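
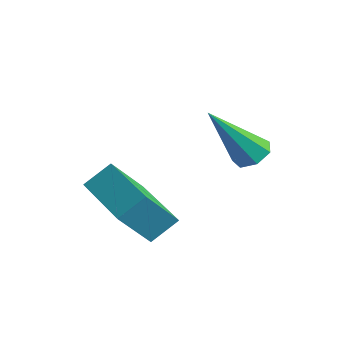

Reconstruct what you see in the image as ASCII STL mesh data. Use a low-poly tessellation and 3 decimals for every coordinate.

solid 
facet normal 0.086 0.591 -0.802
outer loop
vertex 2.83 3.434 -1.944
vertex 2.335 3.252 -2.131
vertex 2.443 3.688 -1.798
endloop
endfacet
facet normal 0.558 0.450 0.697
outer loop
vertex 2.83 3.434 -1.944
vertex 2.443 3.688 -1.798
vertex 2.165 2.068 -0.529
endloop
endfacet
facet normal 0.084 0.592 -0.802
outer loop
vertex 2.443 3.688 -1.798
vertex 2.335 3.252 -2.131
vertex 1.974 3.614 -1.902
endloop
endfacet
facet normal -0.262 0.623 0.737
outer loop
vertex 2.443 3.688 -1.798
vertex 1.974 3.614 -1.902
vertex 2.165 2.068 -0.529
endloop
endfacet
facet normal 0.086 0.593 -0.801
outer loop
vertex 1.974 3.614 -1.902
vertex 2.335 3.252 -2.131
vertex 1.777 3.267 -2.18
endloop
endfacet
facet normal -0.904 0.217 0.370
outer loop
vertex 1.974 3.614 -1.902
vertex 1.777 3.267 -2.18
vertex 2.165 2.068 -0.529
endloop
endfacet
facet normal 0.086 0.592 -0.802
outer loop
vertex 1.777 3.267 -2.18
vertex 2.335 3.252 -2.131
vertex 2.0 2.908 -2.421
endloop
endfacet
facet normal -0.879 -0.460 -0.128
outer loop
vertex 1.777 3.267 -2.18
vertex 2.0 2.908 -2.421
vertex 2.165 2.068 -0.529
endloop
endfacet
facet normal 0.085 0.593 -0.801
outer loop
vertex 2.0 2.908 -2.421
vertex 2.335 3.252 -2.131
vertex 2.475 2.809 -2.444
endloop
endfacet
facet normal -0.206 -0.901 -0.382
outer loop
vertex 2.0 2.908 -2.421
vertex 2.475 2.809 -2.444
vertex 2.165 2.068 -0.529
endloop
endfacet
facet normal 0.084 0.593 -0.801
outer loop
vertex 2.475 2.809 -2.444
vertex 2.335 3.252 -2.131
vertex 2.845 3.043 -2.232
endloop
endfacet
facet normal 0.603 -0.772 -0.201
outer loop
vertex 2.475 2.809 -2.444
vertex 2.845 3.043 -2.232
vertex 2.165 2.068 -0.529
endloop
endfacet
facet normal 0.084 0.593 -0.801
outer loop
vertex 2.845 3.043 -2.232
vertex 2.335 3.252 -2.131
vertex 2.83 3.434 -1.944
endloop
endfacet
facet normal 0.945 -0.170 0.280
outer loop
vertex 2.845 3.043 -2.232
vertex 2.83 3.434 -1.944
vertex 2.165 2.068 -0.529
endloop
endfacet
facet normal -0.986 0.121 0.114
outer loop
vertex 0.102 0.61 -2.688
vertex 0.093 1.537 -3.75
vertex -0.054 -0.089 -3.296
endloop
endfacet
facet normal 0.007 -0.657 0.754
outer loop
vertex 1.967 -0.337 -3.53
vertex 0.102 0.61 -2.688
vertex -0.054 -0.089 -3.296
endloop
endfacet
facet normal -0.986 0.121 0.114
outer loop
vertex -0.054 -0.089 -3.296
vertex 0.093 1.537 -3.75
vertex -0.063 0.838 -4.359
endloop
endfacet
facet normal -0.166 -0.744 -0.647
outer loop
vertex -0.063 0.838 -4.359
vertex 1.967 -0.337 -3.53
vertex -0.054 -0.089 -3.296
endloop
endfacet
facet normal 0.166 0.744 0.648
outer loop
vertex 0.102 0.61 -2.688
vertex 2.114 1.289 -3.984
vertex 0.093 1.537 -3.75
endloop
endfacet
facet normal 0.006 -0.658 0.753
outer loop
vertex 2.123 0.362 -2.921
vertex 0.102 0.61 -2.688
vertex 1.967 -0.337 -3.53
endloop
endfacet
facet normal 0.166 0.744 0.647
outer loop
vertex 2.123 0.362 -2.921
vertex 2.114 1.289 -3.984
vertex 0.102 0.61 -2.688
endloop
endfacet
facet normal -0.007 0.658 -0.753
outer loop
vertex 0.093 1.537 -3.75
vertex 2.114 1.289 -3.984
vertex -0.063 0.838 -4.359
endloop
endfacet
facet normal -0.166 -0.744 -0.648
outer loop
vertex 1.958 0.59 -4.592
vertex 1.967 -0.337 -3.53
vertex -0.063 0.838 -4.359
endloop
endfacet
facet normal -0.006 0.657 -0.754
outer loop
vertex -0.063 0.838 -4.359
vertex 2.114 1.289 -3.984
vertex 1.958 0.59 -4.592
endloop
endfacet
facet normal 0.986 -0.121 -0.114
outer loop
vertex 1.958 0.59 -4.592
vertex 2.123 0.362 -2.921
vertex 1.967 -0.337 -3.53
endloop
endfacet
facet normal 0.986 -0.121 -0.114
outer loop
vertex 2.114 1.289 -3.984
vertex 2.123 0.362 -2.921
vertex 1.958 0.59 -4.592
endloop
endfacet

endsolid


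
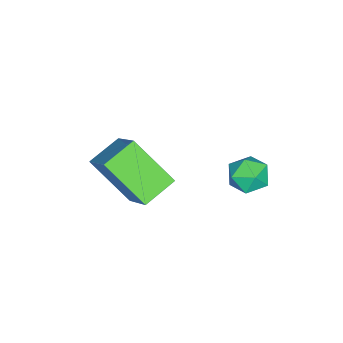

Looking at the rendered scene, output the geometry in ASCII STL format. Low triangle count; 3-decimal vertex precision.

solid 
facet normal -0.459 0.888 -0.025
outer loop
vertex 0.144 1.366 0.063
vertex -0.623 0.966 -0.056
vertex -0.34 1.135 0.752
endloop
endfacet
facet normal 0.120 0.913 0.391
outer loop
vertex 0.144 1.366 0.063
vertex -0.34 1.135 0.752
vertex 0.524 1.015 0.766
endloop
endfacet
facet normal 0.684 0.729 -0.006
outer loop
vertex 0.144 1.366 0.063
vertex 0.524 1.015 0.766
vertex 0.776 0.772 -0.033
endloop
endfacet
facet normal 0.453 0.590 -0.668
outer loop
vertex 0.144 1.366 0.063
vertex 0.776 0.772 -0.033
vertex 0.067 0.741 -0.541
endloop
endfacet
facet normal -0.253 0.688 -0.680
outer loop
vertex 0.144 1.366 0.063
vertex 0.067 0.741 -0.541
vertex -0.623 0.966 -0.056
endloop
endfacet
facet normal 0.044 0.424 0.904
outer loop
vertex 0.524 1.015 0.766
vertex -0.34 1.135 0.752
vertex -0.007 0.399 1.081
endloop
endfacet
facet normal -0.894 0.384 0.233
outer loop
vertex -0.34 1.135 0.752
vertex -0.623 0.966 -0.056
vertex -0.716 0.368 0.573
endloop
endfacet
facet normal -0.561 0.061 -0.826
outer loop
vertex -0.623 0.966 -0.056
vertex 0.067 0.741 -0.541
vertex -0.464 0.125 -0.226
endloop
endfacet
facet normal 0.582 -0.097 -0.807
outer loop
vertex 0.067 0.741 -0.541
vertex 0.776 0.772 -0.033
vertex 0.4 0.005 -0.212
endloop
endfacet
facet normal 0.956 0.128 0.263
outer loop
vertex 0.776 0.772 -0.033
vertex 0.524 1.015 0.766
vertex 0.683 0.174 0.596
endloop
endfacet
facet normal -0.453 -0.590 0.668
outer loop
vertex -0.084 -0.226 0.477
vertex -0.007 0.399 1.081
vertex -0.716 0.368 0.573
endloop
endfacet
facet normal -0.684 -0.729 0.006
outer loop
vertex -0.084 -0.226 0.477
vertex -0.716 0.368 0.573
vertex -0.464 0.125 -0.226
endloop
endfacet
facet normal -0.120 -0.913 -0.391
outer loop
vertex -0.084 -0.226 0.477
vertex -0.464 0.125 -0.226
vertex 0.4 0.005 -0.212
endloop
endfacet
facet normal 0.459 -0.888 0.025
outer loop
vertex -0.084 -0.226 0.477
vertex 0.4 0.005 -0.212
vertex 0.683 0.174 0.596
endloop
endfacet
facet normal 0.253 -0.688 0.680
outer loop
vertex -0.084 -0.226 0.477
vertex 0.683 0.174 0.596
vertex -0.007 0.399 1.081
endloop
endfacet
facet normal -0.582 0.097 0.807
outer loop
vertex -0.716 0.368 0.573
vertex -0.007 0.399 1.081
vertex -0.34 1.135 0.752
endloop
endfacet
facet normal -0.956 -0.128 -0.263
outer loop
vertex -0.464 0.125 -0.226
vertex -0.716 0.368 0.573
vertex -0.623 0.966 -0.056
endloop
endfacet
facet normal -0.044 -0.424 -0.904
outer loop
vertex 0.4 0.005 -0.212
vertex -0.464 0.125 -0.226
vertex 0.067 0.741 -0.541
endloop
endfacet
facet normal 0.894 -0.384 -0.233
outer loop
vertex 0.683 0.174 0.596
vertex 0.4 0.005 -0.212
vertex 0.776 0.772 -0.033
endloop
endfacet
facet normal 0.561 -0.061 0.826
outer loop
vertex -0.007 0.399 1.081
vertex 0.683 0.174 0.596
vertex 0.524 1.015 0.766
endloop
endfacet
facet normal -0.838 0.420 0.348
outer loop
vertex 2.439 -2.784 3.27
vertex 2.656 -1.147 1.817
vertex 1.263 -3.921 1.814
endloop
endfacet
facet normal -0.098 -0.744 0.661
outer loop
vertex 2.444 -4.513 1.323
vertex 2.439 -2.784 3.27
vertex 1.263 -3.921 1.814
endloop
endfacet
facet normal -0.838 0.420 0.349
outer loop
vertex 1.263 -3.921 1.814
vertex 2.656 -1.147 1.817
vertex 1.48 -2.283 0.361
endloop
endfacet
facet normal -0.537 -0.519 -0.665
outer loop
vertex 1.48 -2.283 0.361
vertex 2.444 -4.513 1.323
vertex 1.263 -3.921 1.814
endloop
endfacet
facet normal 0.537 0.519 0.665
outer loop
vertex 2.439 -2.784 3.27
vertex 3.837 -1.739 1.326
vertex 2.656 -1.147 1.817
endloop
endfacet
facet normal -0.099 -0.744 0.661
outer loop
vertex 3.62 -3.377 2.779
vertex 2.439 -2.784 3.27
vertex 2.444 -4.513 1.323
endloop
endfacet
facet normal 0.537 0.519 0.665
outer loop
vertex 3.62 -3.377 2.779
vertex 3.837 -1.739 1.326
vertex 2.439 -2.784 3.27
endloop
endfacet
facet normal 0.099 0.744 -0.660
outer loop
vertex 2.656 -1.147 1.817
vertex 3.837 -1.739 1.326
vertex 1.48 -2.283 0.361
endloop
endfacet
facet normal -0.537 -0.519 -0.665
outer loop
vertex 2.661 -2.876 -0.13
vertex 2.444 -4.513 1.323
vertex 1.48 -2.283 0.361
endloop
endfacet
facet normal 0.099 0.744 -0.661
outer loop
vertex 1.48 -2.283 0.361
vertex 3.837 -1.739 1.326
vertex 2.661 -2.876 -0.13
endloop
endfacet
facet normal 0.838 -0.420 -0.349
outer loop
vertex 2.661 -2.876 -0.13
vertex 3.62 -3.377 2.779
vertex 2.444 -4.513 1.323
endloop
endfacet
facet normal 0.838 -0.420 -0.349
outer loop
vertex 3.837 -1.739 1.326
vertex 3.62 -3.377 2.779
vertex 2.661 -2.876 -0.13
endloop
endfacet

endsolid


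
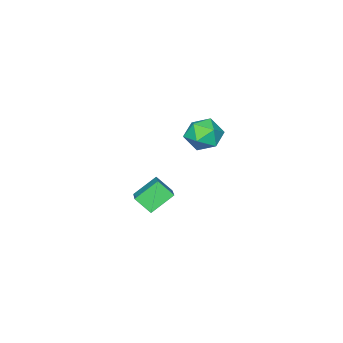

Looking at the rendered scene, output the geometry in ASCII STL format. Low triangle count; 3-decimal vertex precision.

solid 
facet normal -0.001 0.178 0.984
outer loop
vertex 3.818 1.301 4.099
vertex 3.122 0.418 4.258
vertex 4.247 0.267 4.286
endloop
endfacet
facet normal 0.616 0.380 0.689
outer loop
vertex 3.818 1.301 4.099
vertex 4.247 0.267 4.286
vertex 4.712 0.94 3.499
endloop
endfacet
facet normal 0.472 0.862 0.184
outer loop
vertex 3.818 1.301 4.099
vertex 4.712 0.94 3.499
vertex 3.874 1.508 2.984
endloop
endfacet
facet normal -0.235 0.958 0.166
outer loop
vertex 3.818 1.301 4.099
vertex 3.874 1.508 2.984
vertex 2.892 1.186 3.453
endloop
endfacet
facet normal -0.527 0.535 0.661
outer loop
vertex 3.818 1.301 4.099
vertex 2.892 1.186 3.453
vertex 3.122 0.418 4.258
endloop
endfacet
facet normal 0.908 -0.190 0.374
outer loop
vertex 4.712 0.94 3.499
vertex 4.247 0.267 4.286
vertex 4.568 -0.166 3.287
endloop
endfacet
facet normal -0.091 -0.518 0.851
outer loop
vertex 4.247 0.267 4.286
vertex 3.122 0.418 4.258
vertex 3.586 -0.488 3.756
endloop
endfacet
facet normal -0.943 0.060 0.327
outer loop
vertex 3.122 0.418 4.258
vertex 2.892 1.186 3.453
vertex 2.748 0.08 3.241
endloop
endfacet
facet normal -0.470 0.744 -0.474
outer loop
vertex 2.892 1.186 3.453
vertex 3.874 1.508 2.984
vertex 3.213 0.753 2.454
endloop
endfacet
facet normal 0.673 0.591 -0.444
outer loop
vertex 3.874 1.508 2.984
vertex 4.712 0.94 3.499
vertex 4.338 0.602 2.482
endloop
endfacet
facet normal 0.235 -0.958 -0.166
outer loop
vertex 3.642 -0.281 2.641
vertex 4.568 -0.166 3.287
vertex 3.586 -0.488 3.756
endloop
endfacet
facet normal -0.472 -0.862 -0.184
outer loop
vertex 3.642 -0.281 2.641
vertex 3.586 -0.488 3.756
vertex 2.748 0.08 3.241
endloop
endfacet
facet normal -0.616 -0.380 -0.689
outer loop
vertex 3.642 -0.281 2.641
vertex 2.748 0.08 3.241
vertex 3.213 0.753 2.454
endloop
endfacet
facet normal 0.001 -0.178 -0.984
outer loop
vertex 3.642 -0.281 2.641
vertex 3.213 0.753 2.454
vertex 4.338 0.602 2.482
endloop
endfacet
facet normal 0.527 -0.535 -0.661
outer loop
vertex 3.642 -0.281 2.641
vertex 4.338 0.602 2.482
vertex 4.568 -0.166 3.287
endloop
endfacet
facet normal 0.470 -0.744 0.474
outer loop
vertex 3.586 -0.488 3.756
vertex 4.568 -0.166 3.287
vertex 4.247 0.267 4.286
endloop
endfacet
facet normal -0.673 -0.591 0.444
outer loop
vertex 2.748 0.08 3.241
vertex 3.586 -0.488 3.756
vertex 3.122 0.418 4.258
endloop
endfacet
facet normal -0.908 0.190 -0.374
outer loop
vertex 3.213 0.753 2.454
vertex 2.748 0.08 3.241
vertex 2.892 1.186 3.453
endloop
endfacet
facet normal 0.091 0.518 -0.851
outer loop
vertex 4.338 0.602 2.482
vertex 3.213 0.753 2.454
vertex 3.874 1.508 2.984
endloop
endfacet
facet normal 0.943 -0.060 -0.327
outer loop
vertex 4.568 -0.166 3.287
vertex 4.338 0.602 2.482
vertex 4.712 0.94 3.499
endloop
endfacet
facet normal -0.607 -0.660 -0.444
outer loop
vertex 2.556 -4.121 -2.715
vertex 2.213 -3.226 -3.577
vertex 3.837 -4.613 -3.735
endloop
endfacet
facet normal 0.266 -0.694 0.669
outer loop
vertex 5.087 -3.254 -2.823
vertex 2.556 -4.121 -2.715
vertex 3.837 -4.613 -3.735
endloop
endfacet
facet normal -0.607 -0.660 -0.443
outer loop
vertex 3.837 -4.613 -3.735
vertex 2.213 -3.226 -3.577
vertex 3.493 -3.718 -4.598
endloop
endfacet
facet normal 0.749 -0.288 -0.597
outer loop
vertex 3.493 -3.718 -4.598
vertex 5.087 -3.254 -2.823
vertex 3.837 -4.613 -3.735
endloop
endfacet
facet normal -0.749 0.288 0.597
outer loop
vertex 2.556 -4.121 -2.715
vertex 3.463 -1.867 -2.665
vertex 2.213 -3.226 -3.577
endloop
endfacet
facet normal 0.266 -0.694 0.669
outer loop
vertex 3.807 -2.762 -1.802
vertex 2.556 -4.121 -2.715
vertex 5.087 -3.254 -2.823
endloop
endfacet
facet normal -0.749 0.288 0.597
outer loop
vertex 3.807 -2.762 -1.802
vertex 3.463 -1.867 -2.665
vertex 2.556 -4.121 -2.715
endloop
endfacet
facet normal -0.267 0.694 -0.669
outer loop
vertex 2.213 -3.226 -3.577
vertex 3.463 -1.867 -2.665
vertex 3.493 -3.718 -4.598
endloop
endfacet
facet normal 0.749 -0.288 -0.597
outer loop
vertex 4.744 -2.359 -3.685
vertex 5.087 -3.254 -2.823
vertex 3.493 -3.718 -4.598
endloop
endfacet
facet normal -0.266 0.694 -0.669
outer loop
vertex 3.493 -3.718 -4.598
vertex 3.463 -1.867 -2.665
vertex 4.744 -2.359 -3.685
endloop
endfacet
facet normal 0.607 0.660 0.443
outer loop
vertex 4.744 -2.359 -3.685
vertex 3.807 -2.762 -1.802
vertex 5.087 -3.254 -2.823
endloop
endfacet
facet normal 0.606 0.660 0.443
outer loop
vertex 3.463 -1.867 -2.665
vertex 3.807 -2.762 -1.802
vertex 4.744 -2.359 -3.685
endloop
endfacet

endsolid


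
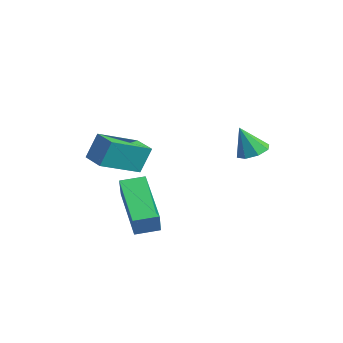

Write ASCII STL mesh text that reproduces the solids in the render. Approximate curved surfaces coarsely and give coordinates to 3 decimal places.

solid 
facet normal -0.979 -0.186 0.085
outer loop
vertex -2.473 -0.505 0.254
vertex -2.817 1.02 -0.362
vertex -2.483 -0.922 -0.774
endloop
endfacet
facet normal 0.204 -0.908 0.366
outer loop
vertex -1.523 -0.74 -0.858
vertex -2.473 -0.505 0.254
vertex -2.483 -0.922 -0.774
endloop
endfacet
facet normal -0.979 -0.186 0.084
outer loop
vertex -2.483 -0.922 -0.774
vertex -2.817 1.02 -0.362
vertex -2.826 0.602 -1.391
endloop
endfacet
facet normal -0.010 -0.377 -0.926
outer loop
vertex -2.826 0.602 -1.391
vertex -1.523 -0.74 -0.858
vertex -2.483 -0.922 -0.774
endloop
endfacet
facet normal 0.010 0.376 0.926
outer loop
vertex -2.473 -0.505 0.254
vertex -1.857 1.202 -0.446
vertex -2.817 1.02 -0.362
endloop
endfacet
facet normal 0.205 -0.907 0.367
outer loop
vertex -1.514 -0.322 0.171
vertex -2.473 -0.505 0.254
vertex -1.523 -0.74 -0.858
endloop
endfacet
facet normal 0.008 0.377 0.926
outer loop
vertex -1.514 -0.322 0.171
vertex -1.857 1.202 -0.446
vertex -2.473 -0.505 0.254
endloop
endfacet
facet normal -0.204 0.908 -0.367
outer loop
vertex -2.817 1.02 -0.362
vertex -1.857 1.202 -0.446
vertex -2.826 0.602 -1.391
endloop
endfacet
facet normal -0.008 -0.376 -0.927
outer loop
vertex -1.867 0.785 -1.474
vertex -1.523 -0.74 -0.858
vertex -2.826 0.602 -1.391
endloop
endfacet
facet normal -0.205 0.908 -0.366
outer loop
vertex -2.826 0.602 -1.391
vertex -1.857 1.202 -0.446
vertex -1.867 0.785 -1.474
endloop
endfacet
facet normal 0.979 0.187 -0.084
outer loop
vertex -1.867 0.785 -1.474
vertex -1.514 -0.322 0.171
vertex -1.523 -0.74 -0.858
endloop
endfacet
facet normal 0.979 0.186 -0.085
outer loop
vertex -1.857 1.202 -0.446
vertex -1.514 -0.322 0.171
vertex -1.867 0.785 -1.474
endloop
endfacet
facet normal 0.072 0.391 -0.918
outer loop
vertex 2.439 2.808 0.41
vertex 2.061 3.223 0.557
vertex 2.638 3.168 0.579
endloop
endfacet
facet normal 0.776 -0.563 0.285
outer loop
vertex 2.439 2.808 0.41
vertex 2.638 3.168 0.579
vertex 1.979 2.777 1.603
endloop
endfacet
facet normal 0.072 0.390 -0.918
outer loop
vertex 2.638 3.168 0.579
vertex 2.061 3.223 0.557
vertex 2.499 3.559 0.734
endloop
endfacet
facet normal 0.826 0.072 0.559
outer loop
vertex 2.638 3.168 0.579
vertex 2.499 3.559 0.734
vertex 1.979 2.777 1.603
endloop
endfacet
facet normal 0.072 0.390 -0.918
outer loop
vertex 2.499 3.559 0.734
vertex 2.061 3.223 0.557
vertex 2.103 3.754 0.786
endloop
endfacet
facet normal 0.375 0.566 0.734
outer loop
vertex 2.499 3.559 0.734
vertex 2.103 3.754 0.786
vertex 1.979 2.777 1.603
endloop
endfacet
facet normal 0.070 0.390 -0.918
outer loop
vertex 2.103 3.754 0.786
vertex 2.061 3.223 0.557
vertex 1.683 3.637 0.704
endloop
endfacet
facet normal -0.314 0.632 0.708
outer loop
vertex 2.103 3.754 0.786
vertex 1.683 3.637 0.704
vertex 1.979 2.777 1.603
endloop
endfacet
facet normal 0.072 0.392 -0.917
outer loop
vertex 1.683 3.637 0.704
vertex 2.061 3.223 0.557
vertex 1.484 3.278 0.535
endloop
endfacet
facet normal -0.837 0.230 0.496
outer loop
vertex 1.683 3.637 0.704
vertex 1.484 3.278 0.535
vertex 1.979 2.777 1.603
endloop
endfacet
facet normal 0.072 0.391 -0.918
outer loop
vertex 1.484 3.278 0.535
vertex 2.061 3.223 0.557
vertex 1.623 2.886 0.379
endloop
endfacet
facet normal -0.888 -0.403 0.222
outer loop
vertex 1.484 3.278 0.535
vertex 1.623 2.886 0.379
vertex 1.979 2.777 1.603
endloop
endfacet
facet normal 0.073 0.390 -0.918
outer loop
vertex 1.623 2.886 0.379
vertex 2.061 3.223 0.557
vertex 2.019 2.692 0.328
endloop
endfacet
facet normal -0.435 -0.899 0.046
outer loop
vertex 1.623 2.886 0.379
vertex 2.019 2.692 0.328
vertex 1.979 2.777 1.603
endloop
endfacet
facet normal 0.071 0.390 -0.918
outer loop
vertex 2.019 2.692 0.328
vertex 2.061 3.223 0.557
vertex 2.439 2.808 0.41
endloop
endfacet
facet normal 0.252 -0.965 0.072
outer loop
vertex 2.019 2.692 0.328
vertex 2.439 2.808 0.41
vertex 1.979 2.777 1.603
endloop
endfacet
facet normal -0.516 0.221 -0.828
outer loop
vertex -0.538 -0.336 -1.845
vertex -0.389 0.511 -1.712
vertex 1.183 -0.465 -2.952
endloop
endfacet
facet normal -0.172 -0.973 -0.154
outer loop
vertex 1.709 -0.691 -2.108
vertex -0.538 -0.336 -1.845
vertex 1.183 -0.465 -2.952
endloop
endfacet
facet normal -0.516 0.221 -0.828
outer loop
vertex 1.183 -0.465 -2.952
vertex -0.389 0.511 -1.712
vertex 1.332 0.381 -2.819
endloop
endfacet
facet normal 0.839 -0.063 -0.540
outer loop
vertex 1.332 0.381 -2.819
vertex 1.709 -0.691 -2.108
vertex 1.183 -0.465 -2.952
endloop
endfacet
facet normal -0.839 0.063 0.540
outer loop
vertex -0.538 -0.336 -1.845
vertex 0.137 0.285 -0.868
vertex -0.389 0.511 -1.712
endloop
endfacet
facet normal -0.172 -0.973 -0.153
outer loop
vertex -0.012 -0.561 -1.001
vertex -0.538 -0.336 -1.845
vertex 1.709 -0.691 -2.108
endloop
endfacet
facet normal -0.839 0.063 0.540
outer loop
vertex -0.012 -0.561 -1.001
vertex 0.137 0.285 -0.868
vertex -0.538 -0.336 -1.845
endloop
endfacet
facet normal 0.172 0.973 0.153
outer loop
vertex -0.389 0.511 -1.712
vertex 0.137 0.285 -0.868
vertex 1.332 0.381 -2.819
endloop
endfacet
facet normal 0.839 -0.063 -0.540
outer loop
vertex 1.858 0.156 -1.975
vertex 1.709 -0.691 -2.108
vertex 1.332 0.381 -2.819
endloop
endfacet
facet normal 0.171 0.973 0.153
outer loop
vertex 1.332 0.381 -2.819
vertex 0.137 0.285 -0.868
vertex 1.858 0.156 -1.975
endloop
endfacet
facet normal 0.516 -0.221 0.828
outer loop
vertex 1.858 0.156 -1.975
vertex -0.012 -0.561 -1.001
vertex 1.709 -0.691 -2.108
endloop
endfacet
facet normal 0.516 -0.221 0.828
outer loop
vertex 0.137 0.285 -0.868
vertex -0.012 -0.561 -1.001
vertex 1.858 0.156 -1.975
endloop
endfacet

endsolid


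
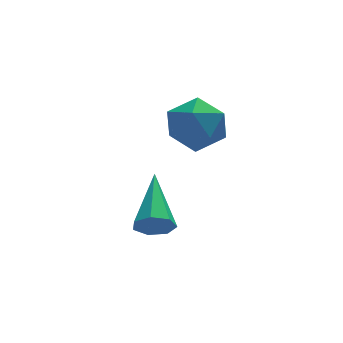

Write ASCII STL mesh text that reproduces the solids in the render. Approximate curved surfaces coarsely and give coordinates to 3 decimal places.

solid 
facet normal 0.433 0.837 -0.335
outer loop
vertex -1.048 -1.819 1.802
vertex -1.332 -1.423 2.423
vertex -0.625 -1.772 2.466
endloop
endfacet
facet normal 0.806 0.260 -0.532
outer loop
vertex -1.048 -1.819 1.802
vertex -0.625 -1.772 2.466
vertex -0.665 -2.454 2.072
endloop
endfacet
facet normal 0.375 -0.162 -0.913
outer loop
vertex -1.048 -1.819 1.802
vertex -0.665 -2.454 2.072
vertex -1.396 -2.526 1.784
endloop
endfacet
facet normal -0.264 0.154 -0.952
outer loop
vertex -1.048 -1.819 1.802
vertex -1.396 -2.526 1.784
vertex -1.808 -1.89 2.001
endloop
endfacet
facet normal -0.228 0.770 -0.595
outer loop
vertex -1.048 -1.819 1.802
vertex -1.808 -1.89 2.001
vertex -1.332 -1.423 2.423
endloop
endfacet
facet normal 0.994 -0.093 0.060
outer loop
vertex -0.665 -2.454 2.072
vertex -0.625 -1.772 2.466
vertex -0.712 -2.45 2.859
endloop
endfacet
facet normal 0.391 0.839 0.378
outer loop
vertex -0.625 -1.772 2.466
vertex -1.332 -1.423 2.423
vertex -1.124 -1.814 3.076
endloop
endfacet
facet normal -0.679 0.732 -0.044
outer loop
vertex -1.332 -1.423 2.423
vertex -1.808 -1.89 2.001
vertex -1.855 -1.886 2.788
endloop
endfacet
facet normal -0.737 -0.266 -0.621
outer loop
vertex -1.808 -1.89 2.001
vertex -1.396 -2.526 1.784
vertex -1.895 -2.568 2.394
endloop
endfacet
facet normal 0.296 -0.775 -0.558
outer loop
vertex -1.396 -2.526 1.784
vertex -0.665 -2.454 2.072
vertex -1.188 -2.917 2.437
endloop
endfacet
facet normal 0.264 -0.154 0.952
outer loop
vertex -1.472 -2.521 3.058
vertex -0.712 -2.45 2.859
vertex -1.124 -1.814 3.076
endloop
endfacet
facet normal -0.375 0.162 0.913
outer loop
vertex -1.472 -2.521 3.058
vertex -1.124 -1.814 3.076
vertex -1.855 -1.886 2.788
endloop
endfacet
facet normal -0.806 -0.260 0.532
outer loop
vertex -1.472 -2.521 3.058
vertex -1.855 -1.886 2.788
vertex -1.895 -2.568 2.394
endloop
endfacet
facet normal -0.433 -0.837 0.335
outer loop
vertex -1.472 -2.521 3.058
vertex -1.895 -2.568 2.394
vertex -1.188 -2.917 2.437
endloop
endfacet
facet normal 0.228 -0.770 0.595
outer loop
vertex -1.472 -2.521 3.058
vertex -1.188 -2.917 2.437
vertex -0.712 -2.45 2.859
endloop
endfacet
facet normal 0.737 0.266 0.621
outer loop
vertex -1.124 -1.814 3.076
vertex -0.712 -2.45 2.859
vertex -0.625 -1.772 2.466
endloop
endfacet
facet normal -0.296 0.775 0.558
outer loop
vertex -1.855 -1.886 2.788
vertex -1.124 -1.814 3.076
vertex -1.332 -1.423 2.423
endloop
endfacet
facet normal -0.994 0.093 -0.060
outer loop
vertex -1.895 -2.568 2.394
vertex -1.855 -1.886 2.788
vertex -1.808 -1.89 2.001
endloop
endfacet
facet normal -0.391 -0.839 -0.378
outer loop
vertex -1.188 -2.917 2.437
vertex -1.895 -2.568 2.394
vertex -1.396 -2.526 1.784
endloop
endfacet
facet normal 0.679 -0.732 0.044
outer loop
vertex -0.712 -2.45 2.859
vertex -1.188 -2.917 2.437
vertex -0.665 -2.454 2.072
endloop
endfacet
facet normal -0.261 -0.870 -0.419
outer loop
vertex -2.139 -2.832 -0.6
vertex -2.468 -2.916 -0.22
vertex -2.549 -2.678 -0.664
endloop
endfacet
facet normal 0.331 0.569 -0.753
outer loop
vertex -2.139 -2.832 -0.6
vertex -2.549 -2.678 -0.664
vertex -2.032 -1.464 0.48
endloop
endfacet
facet normal -0.262 -0.870 -0.418
outer loop
vertex -2.549 -2.678 -0.664
vertex -2.468 -2.916 -0.22
vertex -2.898 -2.703 -0.393
endloop
endfacet
facet normal -0.467 0.704 -0.536
outer loop
vertex -2.549 -2.678 -0.664
vertex -2.898 -2.703 -0.393
vertex -2.032 -1.464 0.48
endloop
endfacet
facet normal -0.261 -0.869 -0.420
outer loop
vertex -2.898 -2.703 -0.393
vertex -2.468 -2.916 -0.22
vertex -2.924 -2.889 0.008
endloop
endfacet
facet normal -0.860 0.482 0.168
outer loop
vertex -2.898 -2.703 -0.393
vertex -2.924 -2.889 0.008
vertex -2.032 -1.464 0.48
endloop
endfacet
facet normal -0.261 -0.869 -0.420
outer loop
vertex -2.924 -2.889 0.008
vertex -2.468 -2.916 -0.22
vertex -2.607 -3.095 0.237
endloop
endfacet
facet normal -0.553 0.071 0.830
outer loop
vertex -2.924 -2.889 0.008
vertex -2.607 -3.095 0.237
vertex -2.032 -1.464 0.48
endloop
endfacet
facet normal -0.261 -0.869 -0.420
outer loop
vertex -2.607 -3.095 0.237
vertex -2.468 -2.916 -0.22
vertex -2.185 -3.166 0.122
endloop
endfacet
facet normal 0.222 -0.220 0.950
outer loop
vertex -2.607 -3.095 0.237
vertex -2.185 -3.166 0.122
vertex -2.032 -1.464 0.48
endloop
endfacet
facet normal -0.261 -0.869 -0.419
outer loop
vertex -2.185 -3.166 0.122
vertex -2.468 -2.916 -0.22
vertex -1.977 -3.049 -0.25
endloop
endfacet
facet normal 0.882 -0.172 0.439
outer loop
vertex -2.185 -3.166 0.122
vertex -1.977 -3.049 -0.25
vertex -2.032 -1.464 0.48
endloop
endfacet
facet normal -0.261 -0.870 -0.418
outer loop
vertex -1.977 -3.049 -0.25
vertex -2.468 -2.916 -0.22
vertex -2.139 -2.832 -0.6
endloop
endfacet
facet normal 0.930 0.179 -0.319
outer loop
vertex -1.977 -3.049 -0.25
vertex -2.139 -2.832 -0.6
vertex -2.032 -1.464 0.48
endloop
endfacet

endsolid


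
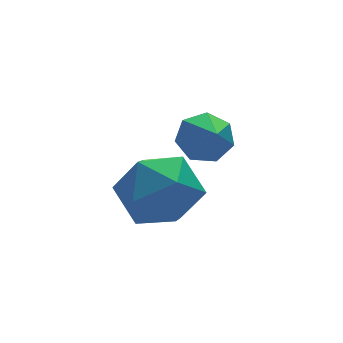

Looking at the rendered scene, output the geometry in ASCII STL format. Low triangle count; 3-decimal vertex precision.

solid 
facet normal 0.186 0.747 -0.639
outer loop
vertex 2.116 -1.154 -2.038
vertex 1.569 -0.822 -1.809
vertex 2.21 -0.789 -1.584
endloop
endfacet
facet normal 0.794 -0.543 0.272
outer loop
vertex 2.116 -1.154 -2.038
vertex 2.21 -0.789 -1.584
vertex 1.331 -1.778 -0.991
endloop
endfacet
facet normal 0.185 0.747 -0.638
outer loop
vertex 2.21 -0.789 -1.584
vertex 1.569 -0.822 -1.809
vertex 1.82 -0.449 -1.299
endloop
endfacet
facet normal 0.577 -0.023 0.817
outer loop
vertex 2.21 -0.789 -1.584
vertex 1.82 -0.449 -1.299
vertex 1.331 -1.778 -0.991
endloop
endfacet
facet normal 0.187 0.747 -0.638
outer loop
vertex 1.82 -0.449 -1.299
vertex 1.569 -0.822 -1.809
vertex 1.242 -0.39 -1.399
endloop
endfacet
facet normal -0.137 0.271 0.953
outer loop
vertex 1.82 -0.449 -1.299
vertex 1.242 -0.39 -1.399
vertex 1.331 -1.778 -0.991
endloop
endfacet
facet normal 0.185 0.746 -0.639
outer loop
vertex 1.242 -0.39 -1.399
vertex 1.569 -0.822 -1.809
vertex 0.909 -0.657 -1.807
endloop
endfacet
facet normal -0.806 0.119 0.580
outer loop
vertex 1.242 -0.39 -1.399
vertex 0.909 -0.657 -1.807
vertex 1.331 -1.778 -0.991
endloop
endfacet
facet normal 0.185 0.747 -0.638
outer loop
vertex 0.909 -0.657 -1.807
vertex 1.569 -0.822 -1.809
vertex 1.074 -1.048 -2.217
endloop
endfacet
facet normal -0.930 -0.367 -0.024
outer loop
vertex 0.909 -0.657 -1.807
vertex 1.074 -1.048 -2.217
vertex 1.331 -1.778 -0.991
endloop
endfacet
facet normal 0.187 0.746 -0.640
outer loop
vertex 1.074 -1.048 -2.217
vertex 1.569 -0.822 -1.809
vertex 1.611 -1.27 -2.319
endloop
endfacet
facet normal -0.414 -0.818 -0.400
outer loop
vertex 1.074 -1.048 -2.217
vertex 1.611 -1.27 -2.319
vertex 1.331 -1.778 -0.991
endloop
endfacet
facet normal 0.185 0.746 -0.640
outer loop
vertex 1.611 -1.27 -2.319
vertex 1.569 -0.822 -1.809
vertex 2.116 -1.154 -2.038
endloop
endfacet
facet normal 0.355 -0.896 -0.268
outer loop
vertex 1.611 -1.27 -2.319
vertex 2.116 -1.154 -2.038
vertex 1.331 -1.778 -0.991
endloop
endfacet
facet normal -0.978 -0.021 -0.206
outer loop
vertex 0.088 -0.336 -4.544
vertex -0.127 -0.639 -3.493
vertex -0.093 0.441 -3.765
endloop
endfacet
facet normal -0.643 0.462 -0.610
outer loop
vertex 0.088 -0.336 -4.544
vertex -0.093 0.441 -3.765
vertex 0.72 0.582 -4.515
endloop
endfacet
facet normal -0.135 0.124 -0.983
outer loop
vertex 0.088 -0.336 -4.544
vertex 0.72 0.582 -4.515
vertex 1.188 -0.411 -4.705
endloop
endfacet
facet normal -0.157 -0.567 -0.809
outer loop
vertex 0.088 -0.336 -4.544
vertex 1.188 -0.411 -4.705
vertex 0.665 -1.166 -4.074
endloop
endfacet
facet normal -0.678 -0.657 -0.328
outer loop
vertex 0.088 -0.336 -4.544
vertex 0.665 -1.166 -4.074
vertex -0.127 -0.639 -3.493
endloop
endfacet
facet normal -0.324 0.929 -0.176
outer loop
vertex 0.72 0.582 -4.515
vertex -0.093 0.441 -3.765
vertex 0.895 0.846 -3.446
endloop
endfacet
facet normal -0.866 0.148 0.478
outer loop
vertex -0.093 0.441 -3.765
vertex -0.127 -0.639 -3.493
vertex 0.372 0.091 -2.815
endloop
endfacet
facet normal -0.381 -0.881 0.280
outer loop
vertex -0.127 -0.639 -3.493
vertex 0.665 -1.166 -4.074
vertex 0.84 -0.902 -3.005
endloop
endfacet
facet normal 0.462 -0.735 -0.497
outer loop
vertex 0.665 -1.166 -4.074
vertex 1.188 -0.411 -4.705
vertex 1.653 -0.761 -3.755
endloop
endfacet
facet normal 0.497 0.383 -0.778
outer loop
vertex 1.188 -0.411 -4.705
vertex 0.72 0.582 -4.515
vertex 1.687 0.319 -4.027
endloop
endfacet
facet normal 0.157 0.567 0.809
outer loop
vertex 1.472 0.016 -2.976
vertex 0.895 0.846 -3.446
vertex 0.372 0.091 -2.815
endloop
endfacet
facet normal 0.135 -0.124 0.983
outer loop
vertex 1.472 0.016 -2.976
vertex 0.372 0.091 -2.815
vertex 0.84 -0.902 -3.005
endloop
endfacet
facet normal 0.643 -0.462 0.610
outer loop
vertex 1.472 0.016 -2.976
vertex 0.84 -0.902 -3.005
vertex 1.653 -0.761 -3.755
endloop
endfacet
facet normal 0.978 0.021 0.206
outer loop
vertex 1.472 0.016 -2.976
vertex 1.653 -0.761 -3.755
vertex 1.687 0.319 -4.027
endloop
endfacet
facet normal 0.678 0.657 0.328
outer loop
vertex 1.472 0.016 -2.976
vertex 1.687 0.319 -4.027
vertex 0.895 0.846 -3.446
endloop
endfacet
facet normal -0.462 0.735 0.497
outer loop
vertex 0.372 0.091 -2.815
vertex 0.895 0.846 -3.446
vertex -0.093 0.441 -3.765
endloop
endfacet
facet normal -0.497 -0.383 0.778
outer loop
vertex 0.84 -0.902 -3.005
vertex 0.372 0.091 -2.815
vertex -0.127 -0.639 -3.493
endloop
endfacet
facet normal 0.324 -0.929 0.176
outer loop
vertex 1.653 -0.761 -3.755
vertex 0.84 -0.902 -3.005
vertex 0.665 -1.166 -4.074
endloop
endfacet
facet normal 0.866 -0.148 -0.478
outer loop
vertex 1.687 0.319 -4.027
vertex 1.653 -0.761 -3.755
vertex 1.188 -0.411 -4.705
endloop
endfacet
facet normal 0.381 0.881 -0.280
outer loop
vertex 0.895 0.846 -3.446
vertex 1.687 0.319 -4.027
vertex 0.72 0.582 -4.515
endloop
endfacet

endsolid


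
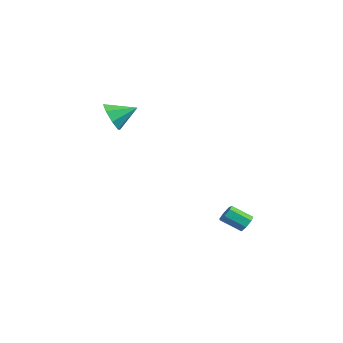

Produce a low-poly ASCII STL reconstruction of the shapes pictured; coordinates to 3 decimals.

solid 
facet normal -0.382 -0.820 -0.427
outer loop
vertex -1.127 -4.235 2.39
vertex -1.814 -4.225 2.986
vertex -1.671 -3.863 2.163
endloop
endfacet
facet normal 0.622 0.614 -0.485
outer loop
vertex -1.127 -4.235 2.39
vertex -1.671 -3.863 2.163
vertex -1.306 -3.135 3.554
endloop
endfacet
facet normal -0.382 -0.820 -0.427
outer loop
vertex -1.671 -3.863 2.163
vertex -1.814 -4.225 2.986
vertex -2.299 -3.704 2.419
endloop
endfacet
facet normal 0.032 0.882 -0.470
outer loop
vertex -1.671 -3.863 2.163
vertex -2.299 -3.704 2.419
vertex -1.306 -3.135 3.554
endloop
endfacet
facet normal -0.382 -0.820 -0.427
outer loop
vertex -2.299 -3.704 2.419
vertex -1.814 -4.225 2.986
vertex -2.643 -3.85 3.007
endloop
endfacet
facet normal -0.456 0.889 -0.046
outer loop
vertex -2.299 -3.704 2.419
vertex -2.643 -3.85 3.007
vertex -1.306 -3.135 3.554
endloop
endfacet
facet normal -0.382 -0.820 -0.426
outer loop
vertex -2.643 -3.85 3.007
vertex -1.814 -4.225 2.986
vertex -2.501 -4.215 3.583
endloop
endfacet
facet normal -0.558 0.632 0.538
outer loop
vertex -2.643 -3.85 3.007
vertex -2.501 -4.215 3.583
vertex -1.306 -3.135 3.554
endloop
endfacet
facet normal -0.383 -0.819 -0.427
outer loop
vertex -2.501 -4.215 3.583
vertex -1.814 -4.225 2.986
vertex -1.957 -4.587 3.809
endloop
endfacet
facet normal -0.213 0.261 0.942
outer loop
vertex -2.501 -4.215 3.583
vertex -1.957 -4.587 3.809
vertex -1.306 -3.135 3.554
endloop
endfacet
facet normal -0.382 -0.820 -0.427
outer loop
vertex -1.957 -4.587 3.809
vertex -1.814 -4.225 2.986
vertex -1.329 -4.746 3.553
endloop
endfacet
facet normal 0.376 -0.006 0.927
outer loop
vertex -1.957 -4.587 3.809
vertex -1.329 -4.746 3.553
vertex -1.306 -3.135 3.554
endloop
endfacet
facet normal -0.382 -0.820 -0.427
outer loop
vertex -1.329 -4.746 3.553
vertex -1.814 -4.225 2.986
vertex -0.985 -4.6 2.965
endloop
endfacet
facet normal 0.864 -0.013 0.503
outer loop
vertex -1.329 -4.746 3.553
vertex -0.985 -4.6 2.965
vertex -1.306 -3.135 3.554
endloop
endfacet
facet normal -0.382 -0.820 -0.426
outer loop
vertex -0.985 -4.6 2.965
vertex -1.814 -4.225 2.986
vertex -1.127 -4.235 2.39
endloop
endfacet
facet normal 0.966 0.245 -0.083
outer loop
vertex -0.985 -4.6 2.965
vertex -1.127 -4.235 2.39
vertex -1.306 -3.135 3.554
endloop
endfacet
facet normal 0.478 0.684 -0.551
outer loop
vertex 2.334 0.96 -3.26
vertex 1.942 0.947 -3.616
vertex 1.991 1.257 -3.189
endloop
endfacet
facet normal 0.462 0.337 0.820
outer loop
vertex 2.334 0.96 -3.26
vertex 1.991 1.257 -3.189
vertex 1.751 0.125 -2.588
endloop
endfacet
facet normal 0.462 0.337 0.820
outer loop
vertex 1.751 0.125 -2.588
vertex 1.991 1.257 -3.189
vertex 1.408 0.422 -2.517
endloop
endfacet
facet normal -0.478 -0.684 0.551
outer loop
vertex 1.751 0.125 -2.588
vertex 1.408 0.422 -2.517
vertex 1.358 0.113 -2.944
endloop
endfacet
facet normal 0.477 0.684 -0.552
outer loop
vertex 1.991 1.257 -3.189
vertex 1.942 0.947 -3.616
vertex 1.61 1.321 -3.439
endloop
endfacet
facet normal -0.295 0.716 0.633
outer loop
vertex 1.991 1.257 -3.189
vertex 1.61 1.321 -3.439
vertex 1.408 0.422 -2.517
endloop
endfacet
facet normal -0.294 0.716 0.634
outer loop
vertex 1.408 0.422 -2.517
vertex 1.61 1.321 -3.439
vertex 1.027 0.487 -2.767
endloop
endfacet
facet normal -0.478 -0.684 0.551
outer loop
vertex 1.408 0.422 -2.517
vertex 1.027 0.487 -2.767
vertex 1.358 0.113 -2.944
endloop
endfacet
facet normal 0.478 0.685 -0.550
outer loop
vertex 1.61 1.321 -3.439
vertex 1.942 0.947 -3.616
vertex 1.479 1.104 -3.823
endloop
endfacet
facet normal -0.831 0.556 -0.031
outer loop
vertex 1.61 1.321 -3.439
vertex 1.479 1.104 -3.823
vertex 1.027 0.487 -2.767
endloop
endfacet
facet normal -0.831 0.555 -0.032
outer loop
vertex 1.027 0.487 -2.767
vertex 1.479 1.104 -3.823
vertex 0.896 0.269 -3.151
endloop
endfacet
facet normal -0.478 -0.684 0.551
outer loop
vertex 1.027 0.487 -2.767
vertex 0.896 0.269 -3.151
vertex 1.358 0.113 -2.944
endloop
endfacet
facet normal 0.478 0.684 -0.550
outer loop
vertex 1.479 1.104 -3.823
vertex 1.942 0.947 -3.616
vertex 1.696 0.769 -4.051
endloop
endfacet
facet normal -0.741 -0.023 -0.671
outer loop
vertex 1.479 1.104 -3.823
vertex 1.696 0.769 -4.051
vertex 0.896 0.269 -3.151
endloop
endfacet
facet normal -0.741 -0.023 -0.671
outer loop
vertex 0.896 0.269 -3.151
vertex 1.696 0.769 -4.051
vertex 1.113 -0.066 -3.379
endloop
endfacet
facet normal -0.478 -0.684 0.551
outer loop
vertex 0.896 0.269 -3.151
vertex 1.113 -0.066 -3.379
vertex 1.358 0.113 -2.944
endloop
endfacet
facet normal 0.479 0.684 -0.551
outer loop
vertex 1.696 0.769 -4.051
vertex 1.942 0.947 -3.616
vertex 2.098 0.568 -3.951
endloop
endfacet
facet normal -0.092 -0.585 -0.806
outer loop
vertex 1.696 0.769 -4.051
vertex 2.098 0.568 -3.951
vertex 1.113 -0.066 -3.379
endloop
endfacet
facet normal -0.092 -0.585 -0.806
outer loop
vertex 1.113 -0.066 -3.379
vertex 2.098 0.568 -3.951
vertex 1.515 -0.267 -3.279
endloop
endfacet
facet normal -0.479 -0.684 0.551
outer loop
vertex 1.113 -0.066 -3.379
vertex 1.515 -0.267 -3.279
vertex 1.358 0.113 -2.944
endloop
endfacet
facet normal 0.477 0.684 -0.552
outer loop
vertex 2.098 0.568 -3.951
vertex 1.942 0.947 -3.616
vertex 2.382 0.653 -3.6
endloop
endfacet
facet normal 0.625 -0.706 -0.335
outer loop
vertex 2.098 0.568 -3.951
vertex 2.382 0.653 -3.6
vertex 1.515 -0.267 -3.279
endloop
endfacet
facet normal 0.625 -0.706 -0.335
outer loop
vertex 1.515 -0.267 -3.279
vertex 2.382 0.653 -3.6
vertex 1.799 -0.182 -2.928
endloop
endfacet
facet normal -0.477 -0.684 0.552
outer loop
vertex 1.515 -0.267 -3.279
vertex 1.799 -0.182 -2.928
vertex 1.358 0.113 -2.944
endloop
endfacet
facet normal 0.477 0.685 -0.551
outer loop
vertex 2.382 0.653 -3.6
vertex 1.942 0.947 -3.616
vertex 2.334 0.96 -3.26
endloop
endfacet
facet normal 0.872 -0.295 0.390
outer loop
vertex 2.382 0.653 -3.6
vertex 2.334 0.96 -3.26
vertex 1.799 -0.182 -2.928
endloop
endfacet
facet normal 0.872 -0.295 0.390
outer loop
vertex 1.799 -0.182 -2.928
vertex 2.334 0.96 -3.26
vertex 1.751 0.125 -2.588
endloop
endfacet
facet normal -0.478 -0.684 0.551
outer loop
vertex 1.799 -0.182 -2.928
vertex 1.751 0.125 -2.588
vertex 1.358 0.113 -2.944
endloop
endfacet

endsolid


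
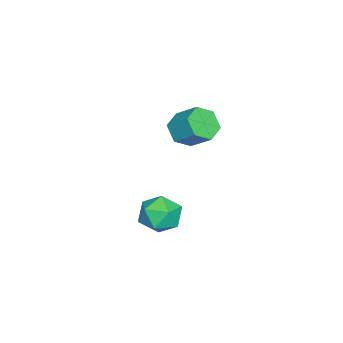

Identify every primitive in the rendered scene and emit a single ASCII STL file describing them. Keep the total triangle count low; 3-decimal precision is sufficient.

solid 
facet normal -0.712 0.304 0.633
outer loop
vertex 3.266 1.567 -2.871
vertex 2.761 0.707 -3.025
vertex 3.444 0.764 -2.285
endloop
endfacet
facet normal -0.077 0.576 0.813
outer loop
vertex 3.266 1.567 -2.871
vertex 3.444 0.764 -2.285
vertex 4.213 1.33 -2.613
endloop
endfacet
facet normal 0.168 0.952 0.257
outer loop
vertex 3.266 1.567 -2.871
vertex 4.213 1.33 -2.613
vertex 4.005 1.622 -3.557
endloop
endfacet
facet normal -0.316 0.911 -0.267
outer loop
vertex 3.266 1.567 -2.871
vertex 4.005 1.622 -3.557
vertex 3.107 1.236 -3.812
endloop
endfacet
facet normal -0.859 0.511 -0.034
outer loop
vertex 3.266 1.567 -2.871
vertex 3.107 1.236 -3.812
vertex 2.761 0.707 -3.025
endloop
endfacet
facet normal 0.371 0.034 0.928
outer loop
vertex 4.213 1.33 -2.613
vertex 3.444 0.764 -2.285
vertex 4.293 0.324 -2.608
endloop
endfacet
facet normal -0.656 -0.406 0.636
outer loop
vertex 3.444 0.764 -2.285
vertex 2.761 0.707 -3.025
vertex 3.395 -0.062 -2.863
endloop
endfacet
facet normal -0.894 -0.073 -0.442
outer loop
vertex 2.761 0.707 -3.025
vertex 3.107 1.236 -3.812
vertex 3.187 0.23 -3.807
endloop
endfacet
facet normal -0.014 0.574 -0.819
outer loop
vertex 3.107 1.236 -3.812
vertex 4.005 1.622 -3.557
vertex 3.956 0.796 -4.135
endloop
endfacet
facet normal 0.768 0.639 0.029
outer loop
vertex 4.005 1.622 -3.557
vertex 4.213 1.33 -2.613
vertex 4.639 0.853 -3.395
endloop
endfacet
facet normal 0.316 -0.911 0.267
outer loop
vertex 4.134 -0.007 -3.549
vertex 4.293 0.324 -2.608
vertex 3.395 -0.062 -2.863
endloop
endfacet
facet normal -0.168 -0.952 -0.257
outer loop
vertex 4.134 -0.007 -3.549
vertex 3.395 -0.062 -2.863
vertex 3.187 0.23 -3.807
endloop
endfacet
facet normal 0.077 -0.576 -0.813
outer loop
vertex 4.134 -0.007 -3.549
vertex 3.187 0.23 -3.807
vertex 3.956 0.796 -4.135
endloop
endfacet
facet normal 0.712 -0.304 -0.633
outer loop
vertex 4.134 -0.007 -3.549
vertex 3.956 0.796 -4.135
vertex 4.639 0.853 -3.395
endloop
endfacet
facet normal 0.859 -0.511 0.034
outer loop
vertex 4.134 -0.007 -3.549
vertex 4.639 0.853 -3.395
vertex 4.293 0.324 -2.608
endloop
endfacet
facet normal 0.014 -0.574 0.819
outer loop
vertex 3.395 -0.062 -2.863
vertex 4.293 0.324 -2.608
vertex 3.444 0.764 -2.285
endloop
endfacet
facet normal -0.768 -0.639 -0.029
outer loop
vertex 3.187 0.23 -3.807
vertex 3.395 -0.062 -2.863
vertex 2.761 0.707 -3.025
endloop
endfacet
facet normal -0.371 -0.034 -0.928
outer loop
vertex 3.956 0.796 -4.135
vertex 3.187 0.23 -3.807
vertex 3.107 1.236 -3.812
endloop
endfacet
facet normal 0.656 0.406 -0.636
outer loop
vertex 4.639 0.853 -3.395
vertex 3.956 0.796 -4.135
vertex 4.005 1.622 -3.557
endloop
endfacet
facet normal 0.894 0.073 0.442
outer loop
vertex 4.293 0.324 -2.608
vertex 4.639 0.853 -3.395
vertex 4.213 1.33 -2.613
endloop
endfacet
facet normal -0.263 -0.740 -0.619
outer loop
vertex -1.009 0.577 -2.243
vertex -1.38 0.133 -1.554
vertex -1.874 0.711 -2.036
endloop
endfacet
facet normal -0.078 0.656 -0.751
outer loop
vertex -1.009 0.577 -2.243
vertex -1.874 0.711 -2.036
vertex -0.648 1.591 -1.395
endloop
endfacet
facet normal -0.078 0.656 -0.751
outer loop
vertex -0.648 1.591 -1.395
vertex -1.874 0.711 -2.036
vertex -1.514 1.725 -1.188
endloop
endfacet
facet normal 0.262 0.740 0.619
outer loop
vertex -0.648 1.591 -1.395
vertex -1.514 1.725 -1.188
vertex -1.02 1.147 -0.706
endloop
endfacet
facet normal -0.263 -0.741 -0.618
outer loop
vertex -1.874 0.711 -2.036
vertex -1.38 0.133 -1.554
vertex -2.246 0.267 -1.346
endloop
endfacet
facet normal -0.872 0.457 -0.176
outer loop
vertex -1.874 0.711 -2.036
vertex -2.246 0.267 -1.346
vertex -1.514 1.725 -1.188
endloop
endfacet
facet normal -0.872 0.457 -0.175
outer loop
vertex -1.514 1.725 -1.188
vertex -2.246 0.267 -1.346
vertex -1.885 1.281 -0.499
endloop
endfacet
facet normal 0.263 0.740 0.619
outer loop
vertex -1.514 1.725 -1.188
vertex -1.885 1.281 -0.499
vertex -1.02 1.147 -0.706
endloop
endfacet
facet normal -0.263 -0.740 -0.619
outer loop
vertex -2.246 0.267 -1.346
vertex -1.38 0.133 -1.554
vertex -1.752 -0.311 -0.865
endloop
endfacet
facet normal -0.793 -0.199 0.576
outer loop
vertex -2.246 0.267 -1.346
vertex -1.752 -0.311 -0.865
vertex -1.885 1.281 -0.499
endloop
endfacet
facet normal -0.794 -0.199 0.575
outer loop
vertex -1.885 1.281 -0.499
vertex -1.752 -0.311 -0.865
vertex -1.391 0.703 -0.017
endloop
endfacet
facet normal 0.263 0.740 0.619
outer loop
vertex -1.885 1.281 -0.499
vertex -1.391 0.703 -0.017
vertex -1.02 1.147 -0.706
endloop
endfacet
facet normal -0.262 -0.740 -0.619
outer loop
vertex -1.752 -0.311 -0.865
vertex -1.38 0.133 -1.554
vertex -0.886 -0.445 -1.072
endloop
endfacet
facet normal 0.078 -0.656 0.751
outer loop
vertex -1.752 -0.311 -0.865
vertex -0.886 -0.445 -1.072
vertex -1.391 0.703 -0.017
endloop
endfacet
facet normal 0.078 -0.656 0.751
outer loop
vertex -1.391 0.703 -0.017
vertex -0.886 -0.445 -1.072
vertex -0.526 0.569 -0.224
endloop
endfacet
facet normal 0.263 0.740 0.619
outer loop
vertex -1.391 0.703 -0.017
vertex -0.526 0.569 -0.224
vertex -1.02 1.147 -0.706
endloop
endfacet
facet normal -0.263 -0.740 -0.619
outer loop
vertex -0.886 -0.445 -1.072
vertex -1.38 0.133 -1.554
vertex -0.515 -0.001 -1.761
endloop
endfacet
facet normal 0.872 -0.456 0.176
outer loop
vertex -0.886 -0.445 -1.072
vertex -0.515 -0.001 -1.761
vertex -0.526 0.569 -0.224
endloop
endfacet
facet normal 0.872 -0.457 0.176
outer loop
vertex -0.526 0.569 -0.224
vertex -0.515 -0.001 -1.761
vertex -0.154 1.013 -0.914
endloop
endfacet
facet normal 0.263 0.741 0.618
outer loop
vertex -0.526 0.569 -0.224
vertex -0.154 1.013 -0.914
vertex -1.02 1.147 -0.706
endloop
endfacet
facet normal -0.263 -0.740 -0.619
outer loop
vertex -0.515 -0.001 -1.761
vertex -1.38 0.133 -1.554
vertex -1.009 0.577 -2.243
endloop
endfacet
facet normal 0.793 0.198 -0.575
outer loop
vertex -0.515 -0.001 -1.761
vertex -1.009 0.577 -2.243
vertex -0.154 1.013 -0.914
endloop
endfacet
facet normal 0.793 0.199 -0.576
outer loop
vertex -0.154 1.013 -0.914
vertex -1.009 0.577 -2.243
vertex -0.648 1.591 -1.395
endloop
endfacet
facet normal 0.263 0.740 0.619
outer loop
vertex -0.154 1.013 -0.914
vertex -0.648 1.591 -1.395
vertex -1.02 1.147 -0.706
endloop
endfacet

endsolid


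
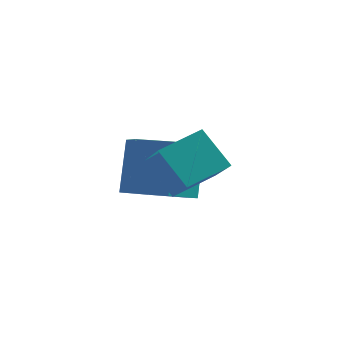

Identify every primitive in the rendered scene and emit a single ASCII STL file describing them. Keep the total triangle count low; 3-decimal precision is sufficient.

solid 
facet normal 0.027 -0.539 -0.842
outer loop
vertex -1.384 3.107 2.12
vertex -2.261 3.151 2.064
vertex -1.765 3.77 1.683
endloop
endfacet
facet normal 0.901 0.377 -0.214
outer loop
vertex -1.384 3.107 2.12
vertex -1.765 3.77 1.683
vertex -1.422 3.885 3.331
endloop
endfacet
facet normal 0.901 0.376 -0.214
outer loop
vertex -1.422 3.885 3.331
vertex -1.765 3.77 1.683
vertex -1.802 4.547 2.894
endloop
endfacet
facet normal -0.026 0.540 0.841
outer loop
vertex -1.422 3.885 3.331
vertex -1.802 4.547 2.894
vertex -2.299 3.929 3.276
endloop
endfacet
facet normal 0.027 -0.539 -0.842
outer loop
vertex -1.765 3.77 1.683
vertex -2.261 3.151 2.064
vertex -2.642 3.814 1.627
endloop
endfacet
facet normal 0.076 0.840 -0.537
outer loop
vertex -1.765 3.77 1.683
vertex -2.642 3.814 1.627
vertex -1.802 4.547 2.894
endloop
endfacet
facet normal 0.076 0.840 -0.537
outer loop
vertex -1.802 4.547 2.894
vertex -2.642 3.814 1.627
vertex -2.679 4.591 2.839
endloop
endfacet
facet normal -0.026 0.540 0.841
outer loop
vertex -1.802 4.547 2.894
vertex -2.679 4.591 2.839
vertex -2.299 3.929 3.276
endloop
endfacet
facet normal 0.026 -0.540 -0.841
outer loop
vertex -2.642 3.814 1.627
vertex -2.261 3.151 2.064
vertex -3.138 3.195 2.009
endloop
endfacet
facet normal -0.826 0.463 -0.322
outer loop
vertex -2.642 3.814 1.627
vertex -3.138 3.195 2.009
vertex -2.679 4.591 2.839
endloop
endfacet
facet normal -0.825 0.464 -0.324
outer loop
vertex -2.679 4.591 2.839
vertex -3.138 3.195 2.009
vertex -3.176 3.973 3.22
endloop
endfacet
facet normal -0.027 0.540 0.841
outer loop
vertex -2.679 4.591 2.839
vertex -3.176 3.973 3.22
vertex -2.299 3.929 3.276
endloop
endfacet
facet normal 0.026 -0.540 -0.841
outer loop
vertex -3.138 3.195 2.009
vertex -2.261 3.151 2.064
vertex -2.758 2.533 2.446
endloop
endfacet
facet normal -0.901 -0.376 0.214
outer loop
vertex -3.138 3.195 2.009
vertex -2.758 2.533 2.446
vertex -3.176 3.973 3.22
endloop
endfacet
facet normal -0.901 -0.377 0.214
outer loop
vertex -3.176 3.973 3.22
vertex -2.758 2.533 2.446
vertex -2.795 3.31 3.657
endloop
endfacet
facet normal -0.027 0.539 0.842
outer loop
vertex -3.176 3.973 3.22
vertex -2.795 3.31 3.657
vertex -2.299 3.929 3.276
endloop
endfacet
facet normal 0.026 -0.540 -0.841
outer loop
vertex -2.758 2.533 2.446
vertex -2.261 3.151 2.064
vertex -1.881 2.489 2.501
endloop
endfacet
facet normal -0.076 -0.840 0.537
outer loop
vertex -2.758 2.533 2.446
vertex -1.881 2.489 2.501
vertex -2.795 3.31 3.657
endloop
endfacet
facet normal -0.076 -0.840 0.536
outer loop
vertex -2.795 3.31 3.657
vertex -1.881 2.489 2.501
vertex -1.918 3.266 3.713
endloop
endfacet
facet normal -0.027 0.539 0.842
outer loop
vertex -2.795 3.31 3.657
vertex -1.918 3.266 3.713
vertex -2.299 3.929 3.276
endloop
endfacet
facet normal 0.027 -0.540 -0.841
outer loop
vertex -1.881 2.489 2.501
vertex -2.261 3.151 2.064
vertex -1.384 3.107 2.12
endloop
endfacet
facet normal 0.825 -0.464 0.323
outer loop
vertex -1.881 2.489 2.501
vertex -1.384 3.107 2.12
vertex -1.918 3.266 3.713
endloop
endfacet
facet normal 0.826 -0.462 0.323
outer loop
vertex -1.918 3.266 3.713
vertex -1.384 3.107 2.12
vertex -1.422 3.885 3.331
endloop
endfacet
facet normal -0.026 0.540 0.841
outer loop
vertex -1.918 3.266 3.713
vertex -1.422 3.885 3.331
vertex -2.299 3.929 3.276
endloop
endfacet
facet normal -0.675 -0.686 -0.271
outer loop
vertex -1.157 1.05 3.717
vertex -1.847 1.425 4.487
vertex -1.642 1.854 2.892
endloop
endfacet
facet normal 0.627 -0.340 -0.700
outer loop
vertex -0.893 2.615 3.193
vertex -1.157 1.05 3.717
vertex -1.642 1.854 2.892
endloop
endfacet
facet normal -0.675 -0.686 -0.271
outer loop
vertex -1.642 1.854 2.892
vertex -1.847 1.425 4.487
vertex -2.332 2.229 3.662
endloop
endfacet
facet normal -0.388 0.643 -0.661
outer loop
vertex -2.332 2.229 3.662
vertex -0.893 2.615 3.193
vertex -1.642 1.854 2.892
endloop
endfacet
facet normal 0.388 -0.643 0.661
outer loop
vertex -1.157 1.05 3.717
vertex -1.098 2.186 4.788
vertex -1.847 1.425 4.487
endloop
endfacet
facet normal 0.627 -0.340 -0.700
outer loop
vertex -0.408 1.811 4.018
vertex -1.157 1.05 3.717
vertex -0.893 2.615 3.193
endloop
endfacet
facet normal 0.388 -0.643 0.661
outer loop
vertex -0.408 1.811 4.018
vertex -1.098 2.186 4.788
vertex -1.157 1.05 3.717
endloop
endfacet
facet normal -0.627 0.340 0.700
outer loop
vertex -1.847 1.425 4.487
vertex -1.098 2.186 4.788
vertex -2.332 2.229 3.662
endloop
endfacet
facet normal -0.388 0.643 -0.661
outer loop
vertex -1.583 2.99 3.963
vertex -0.893 2.615 3.193
vertex -2.332 2.229 3.662
endloop
endfacet
facet normal -0.627 0.340 0.700
outer loop
vertex -2.332 2.229 3.662
vertex -1.098 2.186 4.788
vertex -1.583 2.99 3.963
endloop
endfacet
facet normal 0.675 0.686 0.271
outer loop
vertex -1.583 2.99 3.963
vertex -0.408 1.811 4.018
vertex -0.893 2.615 3.193
endloop
endfacet
facet normal 0.675 0.686 0.271
outer loop
vertex -1.098 2.186 4.788
vertex -0.408 1.811 4.018
vertex -1.583 2.99 3.963
endloop
endfacet

endsolid


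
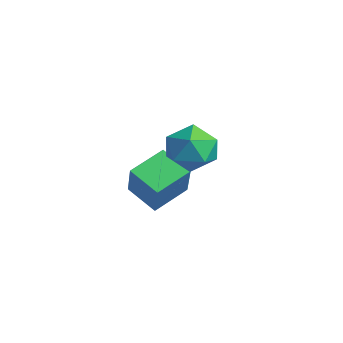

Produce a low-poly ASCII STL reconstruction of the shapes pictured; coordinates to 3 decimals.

solid 
facet normal -0.041 0.758 0.651
outer loop
vertex -0.122 -0.842 2.406
vertex -0.049 -1.647 3.348
vertex 0.987 -1.17 2.858
endloop
endfacet
facet normal 0.268 0.963 0.041
outer loop
vertex -0.122 -0.842 2.406
vertex 0.987 -1.17 2.858
vertex 0.82 -1.071 1.632
endloop
endfacet
facet normal -0.195 0.850 -0.489
outer loop
vertex -0.122 -0.842 2.406
vertex 0.82 -1.071 1.632
vertex -0.318 -1.486 1.365
endloop
endfacet
facet normal -0.791 0.576 -0.207
outer loop
vertex -0.122 -0.842 2.406
vertex -0.318 -1.486 1.365
vertex -0.855 -1.842 2.425
endloop
endfacet
facet normal -0.695 0.519 0.497
outer loop
vertex -0.122 -0.842 2.406
vertex -0.855 -1.842 2.425
vertex -0.049 -1.647 3.348
endloop
endfacet
facet normal 0.836 0.544 -0.070
outer loop
vertex 0.82 -1.071 1.632
vertex 0.987 -1.17 2.858
vertex 1.475 -2.018 2.095
endloop
endfacet
facet normal 0.336 0.213 0.918
outer loop
vertex 0.987 -1.17 2.858
vertex -0.049 -1.647 3.348
vertex 0.938 -2.374 3.155
endloop
endfacet
facet normal -0.723 -0.174 0.668
outer loop
vertex -0.049 -1.647 3.348
vertex -0.855 -1.842 2.425
vertex -0.2 -2.789 2.888
endloop
endfacet
facet normal -0.878 -0.081 -0.472
outer loop
vertex -0.855 -1.842 2.425
vertex -0.318 -1.486 1.365
vertex -0.367 -2.69 1.662
endloop
endfacet
facet normal 0.086 0.363 -0.928
outer loop
vertex -0.318 -1.486 1.365
vertex 0.82 -1.071 1.632
vertex 0.669 -2.213 1.172
endloop
endfacet
facet normal 0.791 -0.576 0.207
outer loop
vertex 0.742 -3.018 2.114
vertex 1.475 -2.018 2.095
vertex 0.938 -2.374 3.155
endloop
endfacet
facet normal 0.195 -0.850 0.489
outer loop
vertex 0.742 -3.018 2.114
vertex 0.938 -2.374 3.155
vertex -0.2 -2.789 2.888
endloop
endfacet
facet normal -0.268 -0.963 -0.041
outer loop
vertex 0.742 -3.018 2.114
vertex -0.2 -2.789 2.888
vertex -0.367 -2.69 1.662
endloop
endfacet
facet normal 0.041 -0.758 -0.651
outer loop
vertex 0.742 -3.018 2.114
vertex -0.367 -2.69 1.662
vertex 0.669 -2.213 1.172
endloop
endfacet
facet normal 0.695 -0.519 -0.497
outer loop
vertex 0.742 -3.018 2.114
vertex 0.669 -2.213 1.172
vertex 1.475 -2.018 2.095
endloop
endfacet
facet normal 0.878 0.081 0.472
outer loop
vertex 0.938 -2.374 3.155
vertex 1.475 -2.018 2.095
vertex 0.987 -1.17 2.858
endloop
endfacet
facet normal -0.086 -0.363 0.928
outer loop
vertex -0.2 -2.789 2.888
vertex 0.938 -2.374 3.155
vertex -0.049 -1.647 3.348
endloop
endfacet
facet normal -0.836 -0.544 0.070
outer loop
vertex -0.367 -2.69 1.662
vertex -0.2 -2.789 2.888
vertex -0.855 -1.842 2.425
endloop
endfacet
facet normal -0.336 -0.213 -0.918
outer loop
vertex 0.669 -2.213 1.172
vertex -0.367 -2.69 1.662
vertex -0.318 -1.486 1.365
endloop
endfacet
facet normal 0.723 0.174 -0.668
outer loop
vertex 1.475 -2.018 2.095
vertex 0.669 -2.213 1.172
vertex 0.82 -1.071 1.632
endloop
endfacet
facet normal -0.472 0.204 -0.858
outer loop
vertex -4.92 -0.389 -2.215
vertex -3.464 0.092 -2.901
vertex -4.616 -2.14 -2.798
endloop
endfacet
facet normal -0.867 -0.286 0.408
outer loop
vertex -3.616 -2.572 -0.979
vertex -4.92 -0.389 -2.215
vertex -4.616 -2.14 -2.798
endloop
endfacet
facet normal -0.472 0.204 -0.858
outer loop
vertex -4.616 -2.14 -2.798
vertex -3.464 0.092 -2.901
vertex -3.16 -1.659 -3.484
endloop
endfacet
facet normal 0.162 -0.936 -0.312
outer loop
vertex -3.16 -1.659 -3.484
vertex -3.616 -2.572 -0.979
vertex -4.616 -2.14 -2.798
endloop
endfacet
facet normal -0.162 0.936 0.312
outer loop
vertex -4.92 -0.389 -2.215
vertex -2.464 -0.34 -1.082
vertex -3.464 0.092 -2.901
endloop
endfacet
facet normal -0.867 -0.286 0.408
outer loop
vertex -3.92 -0.821 -0.396
vertex -4.92 -0.389 -2.215
vertex -3.616 -2.572 -0.979
endloop
endfacet
facet normal -0.162 0.936 0.312
outer loop
vertex -3.92 -0.821 -0.396
vertex -2.464 -0.34 -1.082
vertex -4.92 -0.389 -2.215
endloop
endfacet
facet normal 0.867 0.286 -0.408
outer loop
vertex -3.464 0.092 -2.901
vertex -2.464 -0.34 -1.082
vertex -3.16 -1.659 -3.484
endloop
endfacet
facet normal 0.162 -0.936 -0.312
outer loop
vertex -2.16 -2.091 -1.665
vertex -3.616 -2.572 -0.979
vertex -3.16 -1.659 -3.484
endloop
endfacet
facet normal 0.867 0.286 -0.408
outer loop
vertex -3.16 -1.659 -3.484
vertex -2.464 -0.34 -1.082
vertex -2.16 -2.091 -1.665
endloop
endfacet
facet normal 0.472 -0.204 0.858
outer loop
vertex -2.16 -2.091 -1.665
vertex -3.92 -0.821 -0.396
vertex -3.616 -2.572 -0.979
endloop
endfacet
facet normal 0.472 -0.204 0.858
outer loop
vertex -2.464 -0.34 -1.082
vertex -3.92 -0.821 -0.396
vertex -2.16 -2.091 -1.665
endloop
endfacet

endsolid


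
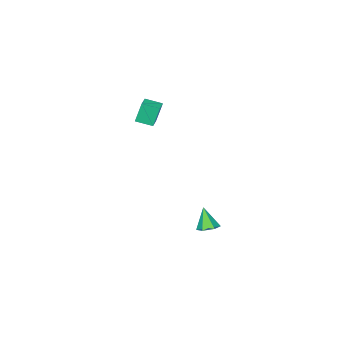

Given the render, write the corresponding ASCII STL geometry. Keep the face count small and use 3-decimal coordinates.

solid 
facet normal -0.594 0.764 -0.254
outer loop
vertex -1.213 -2.919 3.144
vertex -0.579 -2.383 3.274
vertex -0.897 -3.032 2.065
endloop
endfacet
facet normal -0.755 -0.637 -0.154
outer loop
vertex -0.381 -3.697 2.286
vertex -1.213 -2.919 3.144
vertex -0.897 -3.032 2.065
endloop
endfacet
facet normal -0.593 0.764 -0.254
outer loop
vertex -0.897 -3.032 2.065
vertex -0.579 -2.383 3.274
vertex -0.263 -2.497 2.195
endloop
endfacet
facet normal 0.280 -0.100 -0.955
outer loop
vertex -0.263 -2.497 2.195
vertex -0.381 -3.697 2.286
vertex -0.897 -3.032 2.065
endloop
endfacet
facet normal -0.280 0.100 0.955
outer loop
vertex -1.213 -2.919 3.144
vertex -0.063 -3.048 3.495
vertex -0.579 -2.383 3.274
endloop
endfacet
facet normal -0.755 -0.638 -0.154
outer loop
vertex -0.697 -3.583 3.365
vertex -1.213 -2.919 3.144
vertex -0.381 -3.697 2.286
endloop
endfacet
facet normal -0.280 0.100 0.955
outer loop
vertex -0.697 -3.583 3.365
vertex -0.063 -3.048 3.495
vertex -1.213 -2.919 3.144
endloop
endfacet
facet normal 0.755 0.637 0.154
outer loop
vertex -0.579 -2.383 3.274
vertex -0.063 -3.048 3.495
vertex -0.263 -2.497 2.195
endloop
endfacet
facet normal 0.280 -0.100 -0.955
outer loop
vertex 0.253 -3.161 2.416
vertex -0.381 -3.697 2.286
vertex -0.263 -2.497 2.195
endloop
endfacet
facet normal 0.755 0.638 0.154
outer loop
vertex -0.263 -2.497 2.195
vertex -0.063 -3.048 3.495
vertex 0.253 -3.161 2.416
endloop
endfacet
facet normal 0.593 -0.764 0.254
outer loop
vertex 0.253 -3.161 2.416
vertex -0.697 -3.583 3.365
vertex -0.381 -3.697 2.286
endloop
endfacet
facet normal 0.593 -0.764 0.254
outer loop
vertex -0.063 -3.048 3.495
vertex -0.697 -3.583 3.365
vertex 0.253 -3.161 2.416
endloop
endfacet
facet normal 0.099 0.406 -0.908
outer loop
vertex -0.967 -0.295 -4.049
vertex -1.41 0.048 -3.944
vertex -0.881 0.216 -3.811
endloop
endfacet
facet normal 0.875 -0.318 0.366
outer loop
vertex -0.967 -0.295 -4.049
vertex -0.881 0.216 -3.811
vertex -1.53 -0.448 -2.836
endloop
endfacet
facet normal 0.099 0.406 -0.908
outer loop
vertex -0.881 0.216 -3.811
vertex -1.41 0.048 -3.944
vertex -1.324 0.559 -3.706
endloop
endfacet
facet normal 0.539 0.485 0.689
outer loop
vertex -0.881 0.216 -3.811
vertex -1.324 0.559 -3.706
vertex -1.53 -0.448 -2.836
endloop
endfacet
facet normal 0.099 0.406 -0.908
outer loop
vertex -1.324 0.559 -3.706
vertex -1.41 0.048 -3.944
vertex -1.853 0.391 -3.839
endloop
endfacet
facet normal -0.373 0.649 0.663
outer loop
vertex -1.324 0.559 -3.706
vertex -1.853 0.391 -3.839
vertex -1.53 -0.448 -2.836
endloop
endfacet
facet normal 0.099 0.406 -0.908
outer loop
vertex -1.853 0.391 -3.839
vertex -1.41 0.048 -3.944
vertex -1.938 -0.12 -4.077
endloop
endfacet
facet normal -0.949 0.011 0.315
outer loop
vertex -1.853 0.391 -3.839
vertex -1.938 -0.12 -4.077
vertex -1.53 -0.448 -2.836
endloop
endfacet
facet normal 0.099 0.406 -0.908
outer loop
vertex -1.938 -0.12 -4.077
vertex -1.41 0.048 -3.944
vertex -1.495 -0.463 -4.182
endloop
endfacet
facet normal -0.613 -0.790 -0.007
outer loop
vertex -1.938 -0.12 -4.077
vertex -1.495 -0.463 -4.182
vertex -1.53 -0.448 -2.836
endloop
endfacet
facet normal 0.099 0.406 -0.908
outer loop
vertex -1.495 -0.463 -4.182
vertex -1.41 0.048 -3.944
vertex -0.967 -0.295 -4.049
endloop
endfacet
facet normal 0.299 -0.954 0.018
outer loop
vertex -1.495 -0.463 -4.182
vertex -0.967 -0.295 -4.049
vertex -1.53 -0.448 -2.836
endloop
endfacet

endsolid


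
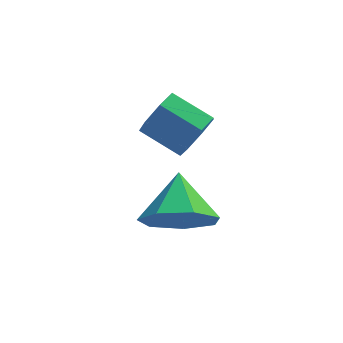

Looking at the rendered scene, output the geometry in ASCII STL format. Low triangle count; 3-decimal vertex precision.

solid 
facet normal -0.021 -0.822 -0.568
outer loop
vertex -2.842 -1.443 1.003
vertex -3.836 -1.217 0.713
vertex -2.929 -0.921 0.251
endloop
endfacet
facet normal 0.851 0.472 0.229
outer loop
vertex -2.842 -1.443 1.003
vertex -2.929 -0.921 0.251
vertex -3.804 0.017 1.567
endloop
endfacet
facet normal -0.022 -0.822 -0.569
outer loop
vertex -2.929 -0.921 0.251
vertex -3.836 -1.217 0.713
vertex -3.699 -0.621 -0.153
endloop
endfacet
facet normal 0.473 0.835 -0.281
outer loop
vertex -2.929 -0.921 0.251
vertex -3.699 -0.621 -0.153
vertex -3.804 0.017 1.567
endloop
endfacet
facet normal -0.021 -0.822 -0.569
outer loop
vertex -3.699 -0.621 -0.153
vertex -3.836 -1.217 0.713
vertex -4.572 -0.77 0.095
endloop
endfacet
facet normal -0.253 0.902 -0.350
outer loop
vertex -3.699 -0.621 -0.153
vertex -4.572 -0.77 0.095
vertex -3.804 0.017 1.567
endloop
endfacet
facet normal -0.022 -0.822 -0.569
outer loop
vertex -4.572 -0.77 0.095
vertex -3.836 -1.217 0.713
vertex -4.891 -1.255 0.809
endloop
endfacet
facet normal -0.780 0.622 0.074
outer loop
vertex -4.572 -0.77 0.095
vertex -4.891 -1.255 0.809
vertex -3.804 0.017 1.567
endloop
endfacet
facet normal -0.022 -0.822 -0.569
outer loop
vertex -4.891 -1.255 0.809
vertex -3.836 -1.217 0.713
vertex -4.415 -1.711 1.45
endloop
endfacet
facet normal -0.710 0.205 0.673
outer loop
vertex -4.891 -1.255 0.809
vertex -4.415 -1.711 1.45
vertex -3.804 0.017 1.567
endloop
endfacet
facet normal -0.022 -0.823 -0.568
outer loop
vertex -4.415 -1.711 1.45
vertex -3.836 -1.217 0.713
vertex -3.503 -1.795 1.537
endloop
endfacet
facet normal -0.098 -0.033 0.995
outer loop
vertex -4.415 -1.711 1.45
vertex -3.503 -1.795 1.537
vertex -3.804 0.017 1.567
endloop
endfacet
facet normal -0.021 -0.822 -0.568
outer loop
vertex -3.503 -1.795 1.537
vertex -3.836 -1.217 0.713
vertex -2.842 -1.443 1.003
endloop
endfacet
facet normal 0.598 0.086 0.797
outer loop
vertex -3.503 -1.795 1.537
vertex -2.842 -1.443 1.003
vertex -3.804 0.017 1.567
endloop
endfacet
facet normal 0.789 -0.438 -0.430
outer loop
vertex -2.866 1.353 2.622
vertex -3.269 1.251 1.986
vertex -2.834 1.843 2.181
endloop
endfacet
facet normal 0.613 0.506 0.607
outer loop
vertex -2.866 1.353 2.622
vertex -2.834 1.843 2.181
vertex -3.907 1.932 3.19
endloop
endfacet
facet normal 0.612 0.508 0.606
outer loop
vertex -3.907 1.932 3.19
vertex -2.834 1.843 2.181
vertex -3.876 2.421 2.749
endloop
endfacet
facet normal -0.789 0.438 0.430
outer loop
vertex -3.907 1.932 3.19
vertex -3.876 2.421 2.749
vertex -4.311 1.829 2.554
endloop
endfacet
facet normal 0.789 -0.439 -0.429
outer loop
vertex -2.834 1.843 2.181
vertex -3.269 1.251 1.986
vertex -3.13 1.886 1.593
endloop
endfacet
facet normal 0.418 0.897 -0.145
outer loop
vertex -2.834 1.843 2.181
vertex -3.13 1.886 1.593
vertex -3.876 2.421 2.749
endloop
endfacet
facet normal 0.419 0.896 -0.144
outer loop
vertex -3.876 2.421 2.749
vertex -3.13 1.886 1.593
vertex -4.172 2.465 2.161
endloop
endfacet
facet normal -0.789 0.438 0.430
outer loop
vertex -3.876 2.421 2.749
vertex -4.172 2.465 2.161
vertex -4.311 1.829 2.554
endloop
endfacet
facet normal 0.789 -0.439 -0.430
outer loop
vertex -3.13 1.886 1.593
vertex -3.269 1.251 1.986
vertex -3.531 1.451 1.301
endloop
endfacet
facet normal -0.090 0.611 -0.787
outer loop
vertex -3.13 1.886 1.593
vertex -3.531 1.451 1.301
vertex -4.172 2.465 2.161
endloop
endfacet
facet normal -0.090 0.611 -0.787
outer loop
vertex -4.172 2.465 2.161
vertex -3.531 1.451 1.301
vertex -4.573 2.03 1.869
endloop
endfacet
facet normal -0.789 0.438 0.430
outer loop
vertex -4.172 2.465 2.161
vertex -4.573 2.03 1.869
vertex -4.311 1.829 2.554
endloop
endfacet
facet normal 0.789 -0.439 -0.430
outer loop
vertex -3.531 1.451 1.301
vertex -3.269 1.251 1.986
vertex -3.735 0.865 1.525
endloop
endfacet
facet normal -0.531 -0.135 -0.837
outer loop
vertex -3.531 1.451 1.301
vertex -3.735 0.865 1.525
vertex -4.573 2.03 1.869
endloop
endfacet
facet normal -0.532 -0.135 -0.836
outer loop
vertex -4.573 2.03 1.869
vertex -3.735 0.865 1.525
vertex -4.776 1.444 2.093
endloop
endfacet
facet normal -0.789 0.438 0.430
outer loop
vertex -4.573 2.03 1.869
vertex -4.776 1.444 2.093
vertex -4.311 1.829 2.554
endloop
endfacet
facet normal 0.789 -0.438 -0.430
outer loop
vertex -3.735 0.865 1.525
vertex -3.269 1.251 1.986
vertex -3.588 0.569 2.096
endloop
endfacet
facet normal -0.573 -0.779 -0.256
outer loop
vertex -3.735 0.865 1.525
vertex -3.588 0.569 2.096
vertex -4.776 1.444 2.093
endloop
endfacet
facet normal -0.573 -0.779 -0.256
outer loop
vertex -4.776 1.444 2.093
vertex -3.588 0.569 2.096
vertex -4.629 1.148 2.664
endloop
endfacet
facet normal -0.789 0.438 0.430
outer loop
vertex -4.776 1.444 2.093
vertex -4.629 1.148 2.664
vertex -4.311 1.829 2.554
endloop
endfacet
facet normal 0.789 -0.438 -0.430
outer loop
vertex -3.588 0.569 2.096
vertex -3.269 1.251 1.986
vertex -3.201 0.787 2.584
endloop
endfacet
facet normal -0.182 -0.836 0.518
outer loop
vertex -3.588 0.569 2.096
vertex -3.201 0.787 2.584
vertex -4.629 1.148 2.664
endloop
endfacet
facet normal -0.183 -0.837 0.516
outer loop
vertex -4.629 1.148 2.664
vertex -3.201 0.787 2.584
vertex -4.243 1.365 3.152
endloop
endfacet
facet normal -0.790 0.438 0.430
outer loop
vertex -4.629 1.148 2.664
vertex -4.243 1.365 3.152
vertex -4.311 1.829 2.554
endloop
endfacet
facet normal 0.789 -0.438 -0.430
outer loop
vertex -3.201 0.787 2.584
vertex -3.269 1.251 1.986
vertex -2.866 1.353 2.622
endloop
endfacet
facet normal 0.344 -0.264 0.901
outer loop
vertex -3.201 0.787 2.584
vertex -2.866 1.353 2.622
vertex -4.243 1.365 3.152
endloop
endfacet
facet normal 0.344 -0.264 0.901
outer loop
vertex -4.243 1.365 3.152
vertex -2.866 1.353 2.622
vertex -3.907 1.932 3.19
endloop
endfacet
facet normal -0.789 0.439 0.430
outer loop
vertex -4.243 1.365 3.152
vertex -3.907 1.932 3.19
vertex -4.311 1.829 2.554
endloop
endfacet

endsolid


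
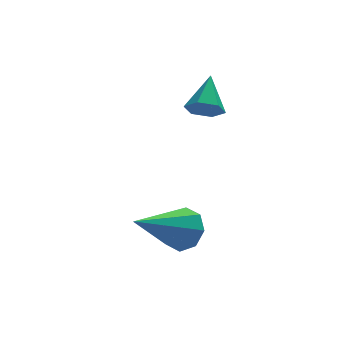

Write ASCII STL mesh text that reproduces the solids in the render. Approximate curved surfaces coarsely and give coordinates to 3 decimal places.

solid 
facet normal -0.310 -0.748 -0.587
outer loop
vertex 3.534 1.702 -1.341
vertex 3.271 1.462 -0.896
vertex 2.992 1.835 -1.224
endloop
endfacet
facet normal 0.096 0.849 -0.519
outer loop
vertex 3.534 1.702 -1.341
vertex 2.992 1.835 -1.224
vertex 3.669 2.418 -0.144
endloop
endfacet
facet normal -0.311 -0.748 -0.586
outer loop
vertex 2.992 1.835 -1.224
vertex 3.271 1.462 -0.896
vertex 2.73 1.595 -0.779
endloop
endfacet
facet normal -0.664 0.748 0.012
outer loop
vertex 2.992 1.835 -1.224
vertex 2.73 1.595 -0.779
vertex 3.669 2.418 -0.144
endloop
endfacet
facet normal -0.311 -0.747 -0.588
outer loop
vertex 2.73 1.595 -0.779
vertex 3.271 1.462 -0.896
vertex 3.009 1.221 -0.451
endloop
endfacet
facet normal -0.649 0.167 0.742
outer loop
vertex 2.73 1.595 -0.779
vertex 3.009 1.221 -0.451
vertex 3.669 2.418 -0.144
endloop
endfacet
facet normal -0.311 -0.747 -0.588
outer loop
vertex 3.009 1.221 -0.451
vertex 3.271 1.462 -0.896
vertex 3.55 1.088 -0.568
endloop
endfacet
facet normal 0.127 -0.312 0.942
outer loop
vertex 3.009 1.221 -0.451
vertex 3.55 1.088 -0.568
vertex 3.669 2.418 -0.144
endloop
endfacet
facet normal -0.311 -0.747 -0.587
outer loop
vertex 3.55 1.088 -0.568
vertex 3.271 1.462 -0.896
vertex 3.813 1.328 -1.013
endloop
endfacet
facet normal 0.887 -0.210 0.411
outer loop
vertex 3.55 1.088 -0.568
vertex 3.813 1.328 -1.013
vertex 3.669 2.418 -0.144
endloop
endfacet
facet normal -0.311 -0.747 -0.587
outer loop
vertex 3.813 1.328 -1.013
vertex 3.271 1.462 -0.896
vertex 3.534 1.702 -1.341
endloop
endfacet
facet normal 0.872 0.370 -0.320
outer loop
vertex 3.813 1.328 -1.013
vertex 3.534 1.702 -1.341
vertex 3.669 2.418 -0.144
endloop
endfacet
facet normal 0.736 0.415 -0.535
outer loop
vertex 2.588 -0.879 -3.424
vertex 2.147 -0.806 -3.975
vertex 2.325 -0.404 -3.418
endloop
endfacet
facet normal 0.220 0.109 0.969
outer loop
vertex 2.588 -0.879 -3.424
vertex 2.325 -0.404 -3.418
vertex 0.673 -1.634 -2.905
endloop
endfacet
facet normal 0.736 0.415 -0.535
outer loop
vertex 2.325 -0.404 -3.418
vertex 2.147 -0.806 -3.975
vertex 1.957 -0.164 -3.738
endloop
endfacet
facet normal -0.236 0.627 0.742
outer loop
vertex 2.325 -0.404 -3.418
vertex 1.957 -0.164 -3.738
vertex 0.673 -1.634 -2.905
endloop
endfacet
facet normal 0.737 0.415 -0.534
outer loop
vertex 1.957 -0.164 -3.738
vertex 2.147 -0.806 -3.975
vertex 1.701 -0.3 -4.197
endloop
endfacet
facet normal -0.690 0.702 0.177
outer loop
vertex 1.957 -0.164 -3.738
vertex 1.701 -0.3 -4.197
vertex 0.673 -1.634 -2.905
endloop
endfacet
facet normal 0.736 0.414 -0.536
outer loop
vertex 1.701 -0.3 -4.197
vertex 2.147 -0.806 -3.975
vertex 1.705 -0.733 -4.526
endloop
endfacet
facet normal -0.872 0.291 -0.393
outer loop
vertex 1.701 -0.3 -4.197
vertex 1.705 -0.733 -4.526
vertex 0.673 -1.634 -2.905
endloop
endfacet
facet normal 0.736 0.414 -0.535
outer loop
vertex 1.705 -0.733 -4.526
vertex 2.147 -0.806 -3.975
vertex 1.968 -1.208 -4.532
endloop
endfacet
facet normal -0.678 -0.368 -0.636
outer loop
vertex 1.705 -0.733 -4.526
vertex 1.968 -1.208 -4.532
vertex 0.673 -1.634 -2.905
endloop
endfacet
facet normal 0.737 0.414 -0.535
outer loop
vertex 1.968 -1.208 -4.532
vertex 2.147 -0.806 -3.975
vertex 2.336 -1.448 -4.211
endloop
endfacet
facet normal -0.222 -0.886 -0.408
outer loop
vertex 1.968 -1.208 -4.532
vertex 2.336 -1.448 -4.211
vertex 0.673 -1.634 -2.905
endloop
endfacet
facet normal 0.738 0.413 -0.534
outer loop
vertex 2.336 -1.448 -4.211
vertex 2.147 -0.806 -3.975
vertex 2.592 -1.312 -3.752
endloop
endfacet
facet normal 0.230 -0.961 0.156
outer loop
vertex 2.336 -1.448 -4.211
vertex 2.592 -1.312 -3.752
vertex 0.673 -1.634 -2.905
endloop
endfacet
facet normal 0.737 0.412 -0.535
outer loop
vertex 2.592 -1.312 -3.752
vertex 2.147 -0.806 -3.975
vertex 2.588 -0.879 -3.424
endloop
endfacet
facet normal 0.413 -0.547 0.728
outer loop
vertex 2.592 -1.312 -3.752
vertex 2.588 -0.879 -3.424
vertex 0.673 -1.634 -2.905
endloop
endfacet

endsolid
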